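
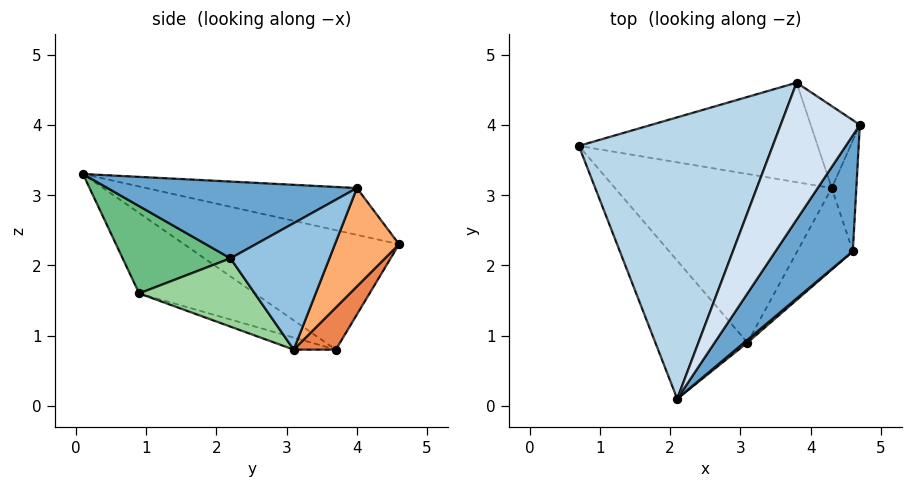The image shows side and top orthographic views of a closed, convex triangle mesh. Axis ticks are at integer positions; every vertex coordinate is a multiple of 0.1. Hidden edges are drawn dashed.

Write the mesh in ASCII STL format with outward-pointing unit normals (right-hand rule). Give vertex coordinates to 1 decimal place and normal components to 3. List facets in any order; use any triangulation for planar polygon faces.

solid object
 facet normal 0.647 -0.398 0.651
  outer loop
   vertex 4.6 2.2 2.1
   vertex 4.7 4.0 3.1
   vertex 2.1 0.1 3.3
  endloop
 endfacet
 facet normal 0.980 0.051 -0.191
  outer loop
   vertex 4.6 2.2 2.1
   vertex 4.3 3.1 0.8
   vertex 4.7 4.0 3.1
  endloop
 endfacet
 facet normal -0.489 0.361 0.794
  outer loop
   vertex 3.8 4.6 2.3
   vertex 0.7 3.7 0.8
   vertex 2.1 0.1 3.3
  endloop
 endfacet
 facet normal -0.475 0.358 0.804
  outer loop
   vertex 3.8 4.6 2.3
   vertex 2.1 0.1 3.3
   vertex 4.7 4.0 3.1
  endloop
 endfacet
 facet normal 0.120 0.722 -0.682
  outer loop
   vertex 3.8 4.6 2.3
   vertex 4.3 3.1 0.8
   vertex 0.7 3.7 0.8
  endloop
 endfacet
 facet normal 0.717 0.598 -0.359
  outer loop
   vertex 3.8 4.6 2.3
   vertex 4.7 4.0 3.1
   vertex 4.3 3.1 0.8
  endloop
 endfacet
 facet normal -0.519 -0.614 -0.594
  outer loop
   vertex 3.1 0.9 1.6
   vertex 2.1 0.1 3.3
   vertex 0.7 3.7 0.8
  endloop
 endfacet
 facet normal -0.053 -0.316 -0.947
  outer loop
   vertex 3.1 0.9 1.6
   vertex 0.7 3.7 0.8
   vertex 4.3 3.1 0.8
  endloop
 endfacet
 facet normal 0.650 -0.760 0.025
  outer loop
   vertex 3.1 0.9 1.6
   vertex 4.6 2.2 2.1
   vertex 2.1 0.1 3.3
  endloop
 endfacet
 facet normal 0.650 -0.547 -0.528
  outer loop
   vertex 3.1 0.9 1.6
   vertex 4.3 3.1 0.8
   vertex 4.6 2.2 2.1
  endloop
 endfacet
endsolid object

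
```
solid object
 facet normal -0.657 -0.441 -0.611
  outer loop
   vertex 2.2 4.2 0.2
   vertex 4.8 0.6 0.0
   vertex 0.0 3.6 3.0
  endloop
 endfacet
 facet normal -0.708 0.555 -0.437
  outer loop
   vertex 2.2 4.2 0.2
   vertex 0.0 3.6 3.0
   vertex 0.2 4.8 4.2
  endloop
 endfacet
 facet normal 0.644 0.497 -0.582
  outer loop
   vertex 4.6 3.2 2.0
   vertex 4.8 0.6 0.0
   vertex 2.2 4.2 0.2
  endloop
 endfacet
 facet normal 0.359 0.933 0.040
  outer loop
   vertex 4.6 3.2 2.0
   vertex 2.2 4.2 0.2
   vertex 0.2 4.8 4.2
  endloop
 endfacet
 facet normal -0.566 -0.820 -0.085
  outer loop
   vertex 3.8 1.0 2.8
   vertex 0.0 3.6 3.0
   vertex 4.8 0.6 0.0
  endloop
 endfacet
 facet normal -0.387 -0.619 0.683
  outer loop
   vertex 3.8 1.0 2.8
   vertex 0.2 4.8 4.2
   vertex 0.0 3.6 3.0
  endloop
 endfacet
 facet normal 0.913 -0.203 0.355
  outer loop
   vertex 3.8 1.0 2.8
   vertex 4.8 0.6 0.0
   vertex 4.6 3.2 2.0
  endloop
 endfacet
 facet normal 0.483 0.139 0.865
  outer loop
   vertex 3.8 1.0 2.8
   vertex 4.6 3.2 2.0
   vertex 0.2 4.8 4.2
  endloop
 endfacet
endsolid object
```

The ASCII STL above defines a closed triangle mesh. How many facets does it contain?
8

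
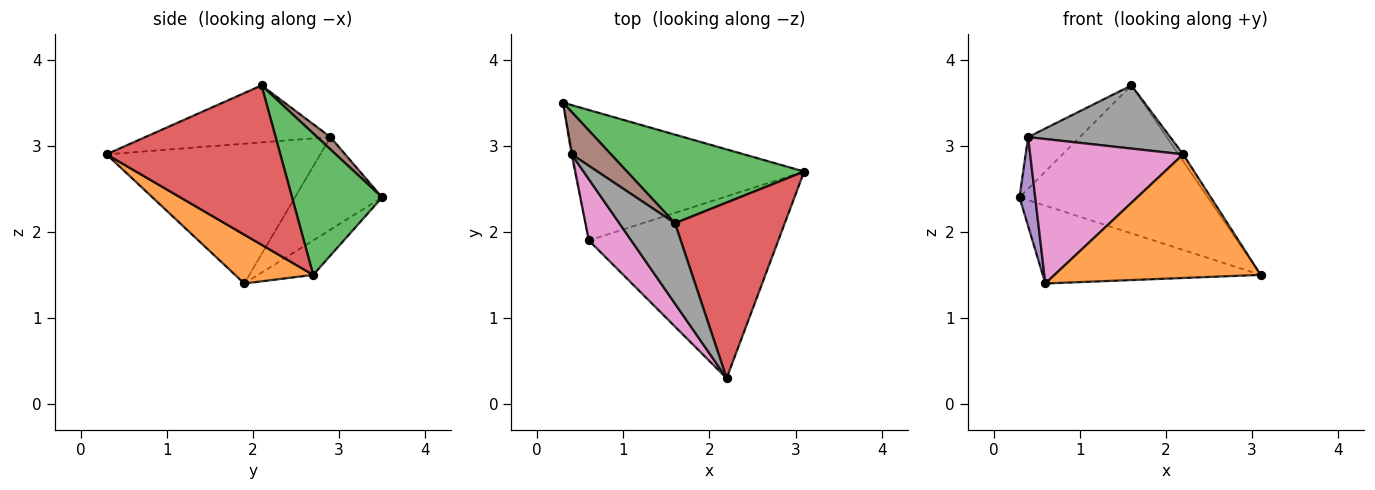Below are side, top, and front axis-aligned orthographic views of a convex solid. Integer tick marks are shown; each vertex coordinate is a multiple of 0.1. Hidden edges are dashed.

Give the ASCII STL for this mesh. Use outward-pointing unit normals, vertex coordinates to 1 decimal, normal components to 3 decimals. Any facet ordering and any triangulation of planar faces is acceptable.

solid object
 facet normal -0.129 0.508 -0.852
  outer loop
   vertex 0.6 1.9 1.4
   vertex 0.3 3.5 2.4
   vertex 3.1 2.7 1.5
  endloop
 endfacet
 facet normal 0.208 -0.550 -0.809
  outer loop
   vertex 0.6 1.9 1.4
   vertex 3.1 2.7 1.5
   vertex 2.2 0.3 2.9
  endloop
 endfacet
 facet normal 0.380 0.794 0.475
  outer loop
   vertex 1.6 2.1 3.7
   vertex 3.1 2.7 1.5
   vertex 0.3 3.5 2.4
  endloop
 endfacet
 facet normal 0.823 0.022 0.567
  outer loop
   vertex 1.6 2.1 3.7
   vertex 2.2 0.3 2.9
   vertex 3.1 2.7 1.5
  endloop
 endfacet
 facet normal -0.984 -0.177 -0.011
  outer loop
   vertex 0.4 2.9 3.1
   vertex 0.3 3.5 2.4
   vertex 0.6 1.9 1.4
  endloop
 endfacet
 facet normal 0.194 0.758 0.622
  outer loop
   vertex 0.4 2.9 3.1
   vertex 1.6 2.1 3.7
   vertex 0.3 3.5 2.4
  endloop
 endfacet
 facet normal -0.790 -0.565 0.239
  outer loop
   vertex 0.4 2.9 3.1
   vertex 0.6 1.9 1.4
   vertex 2.2 0.3 2.9
  endloop
 endfacet
 facet normal -0.627 -0.481 0.613
  outer loop
   vertex 0.4 2.9 3.1
   vertex 2.2 0.3 2.9
   vertex 1.6 2.1 3.7
  endloop
 endfacet
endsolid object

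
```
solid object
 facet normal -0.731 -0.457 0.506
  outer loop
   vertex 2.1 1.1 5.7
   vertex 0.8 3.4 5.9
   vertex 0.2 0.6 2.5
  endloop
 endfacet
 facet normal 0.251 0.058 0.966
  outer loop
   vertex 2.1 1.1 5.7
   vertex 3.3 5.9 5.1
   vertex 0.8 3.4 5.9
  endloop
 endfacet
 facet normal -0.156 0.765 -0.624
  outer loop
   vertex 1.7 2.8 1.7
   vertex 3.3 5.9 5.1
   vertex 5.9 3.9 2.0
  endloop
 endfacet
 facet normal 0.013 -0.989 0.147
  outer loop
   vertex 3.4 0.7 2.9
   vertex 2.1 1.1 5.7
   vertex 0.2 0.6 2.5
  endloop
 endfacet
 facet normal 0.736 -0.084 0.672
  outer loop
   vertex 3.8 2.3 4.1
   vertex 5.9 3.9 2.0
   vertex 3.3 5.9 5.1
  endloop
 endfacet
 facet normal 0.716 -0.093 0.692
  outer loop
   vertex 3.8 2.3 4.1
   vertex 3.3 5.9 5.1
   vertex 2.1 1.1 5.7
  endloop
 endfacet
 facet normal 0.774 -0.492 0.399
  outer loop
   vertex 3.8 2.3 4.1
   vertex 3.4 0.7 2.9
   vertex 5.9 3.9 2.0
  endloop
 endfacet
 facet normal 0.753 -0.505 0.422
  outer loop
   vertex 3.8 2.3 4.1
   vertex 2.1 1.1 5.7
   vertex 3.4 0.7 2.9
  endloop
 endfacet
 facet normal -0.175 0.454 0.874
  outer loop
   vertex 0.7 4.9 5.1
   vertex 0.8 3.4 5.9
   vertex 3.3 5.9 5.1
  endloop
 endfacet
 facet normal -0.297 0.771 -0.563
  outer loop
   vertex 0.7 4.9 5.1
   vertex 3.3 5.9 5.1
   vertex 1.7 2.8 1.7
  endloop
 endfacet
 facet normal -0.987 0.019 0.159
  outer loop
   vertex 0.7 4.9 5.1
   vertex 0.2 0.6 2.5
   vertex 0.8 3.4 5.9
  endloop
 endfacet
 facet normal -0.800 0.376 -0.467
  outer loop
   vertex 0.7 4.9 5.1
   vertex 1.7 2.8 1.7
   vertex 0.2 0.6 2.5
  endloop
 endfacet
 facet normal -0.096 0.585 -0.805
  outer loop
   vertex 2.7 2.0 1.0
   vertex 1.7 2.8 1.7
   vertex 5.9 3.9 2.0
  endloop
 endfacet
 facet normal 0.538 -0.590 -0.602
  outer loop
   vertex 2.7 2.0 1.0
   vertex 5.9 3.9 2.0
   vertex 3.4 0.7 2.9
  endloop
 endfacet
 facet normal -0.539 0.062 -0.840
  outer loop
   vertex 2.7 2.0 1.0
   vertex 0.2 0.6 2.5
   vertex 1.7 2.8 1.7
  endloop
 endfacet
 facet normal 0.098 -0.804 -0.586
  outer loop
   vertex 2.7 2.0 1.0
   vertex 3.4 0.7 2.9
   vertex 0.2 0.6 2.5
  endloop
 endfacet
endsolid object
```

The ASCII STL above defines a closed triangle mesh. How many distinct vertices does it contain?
10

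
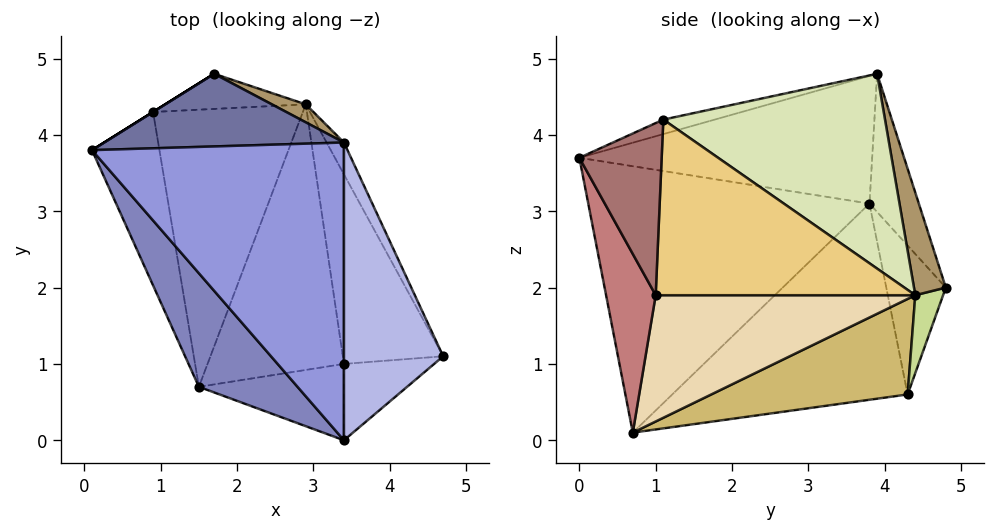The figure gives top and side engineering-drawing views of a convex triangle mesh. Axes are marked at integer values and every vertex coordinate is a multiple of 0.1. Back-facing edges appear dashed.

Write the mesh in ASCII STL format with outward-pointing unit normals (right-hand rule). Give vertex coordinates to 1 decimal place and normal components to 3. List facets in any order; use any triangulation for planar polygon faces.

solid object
 facet normal -0.248 0.868 0.429
  outer loop
   vertex 3.4 3.9 4.8
   vertex 1.7 4.8 2.0
   vertex 0.1 3.8 3.1
  endloop
 endfacet
 facet normal -0.747 -0.605 0.277
  outer loop
   vertex 3.4 0.0 3.7
   vertex 0.1 3.8 3.1
   vertex 1.5 0.7 0.1
  endloop
 endfacet
 facet normal -0.438 -0.244 0.865
  outer loop
   vertex 3.4 0.0 3.7
   vertex 3.4 3.9 4.8
   vertex 0.1 3.8 3.1
  endloop
 endfacet
 facet normal -0.139 -0.269 0.953
  outer loop
   vertex 3.4 0.0 3.7
   vertex 4.7 1.1 4.2
   vertex 3.4 3.9 4.8
  endloop
 endfacet
 facet normal -0.940 -0.112 -0.323
  outer loop
   vertex 0.9 4.3 0.6
   vertex 1.5 0.7 0.1
   vertex 0.1 3.8 3.1
  endloop
 endfacet
 facet normal -0.530 0.848 0.000
  outer loop
   vertex 0.9 4.3 0.6
   vertex 0.1 3.8 3.1
   vertex 1.7 4.8 2.0
  endloop
 endfacet
 facet normal 0.249 0.858 -0.449
  outer loop
   vertex 2.9 4.4 1.9
   vertex 0.9 4.3 0.6
   vertex 1.7 4.8 2.0
  endloop
 endfacet
 facet normal 0.897 0.434 -0.080
  outer loop
   vertex 2.9 4.4 1.9
   vertex 3.4 3.9 4.8
   vertex 4.7 1.1 4.2
  endloop
 endfacet
 facet normal 0.322 0.941 0.107
  outer loop
   vertex 2.9 4.4 1.9
   vertex 1.7 4.8 2.0
   vertex 3.4 3.9 4.8
  endloop
 endfacet
 facet normal 0.527 0.202 -0.826
  outer loop
   vertex 2.9 4.4 1.9
   vertex 1.5 0.7 0.1
   vertex 0.9 4.3 0.6
  endloop
 endfacet
 facet normal 0.861 0.127 -0.492
  outer loop
   vertex 3.4 1.0 1.9
   vertex 2.9 4.4 1.9
   vertex 4.7 1.1 4.2
  endloop
 endfacet
 facet normal 0.676 0.099 -0.730
  outer loop
   vertex 3.4 1.0 1.9
   vertex 1.5 0.7 0.1
   vertex 2.9 4.4 1.9
  endloop
 endfacet
 facet normal 0.680 -0.641 -0.356
  outer loop
   vertex 3.4 1.0 1.9
   vertex 4.7 1.1 4.2
   vertex 3.4 0.0 3.7
  endloop
 endfacet
 facet normal 0.513 -0.750 -0.417
  outer loop
   vertex 3.4 1.0 1.9
   vertex 3.4 0.0 3.7
   vertex 1.5 0.7 0.1
  endloop
 endfacet
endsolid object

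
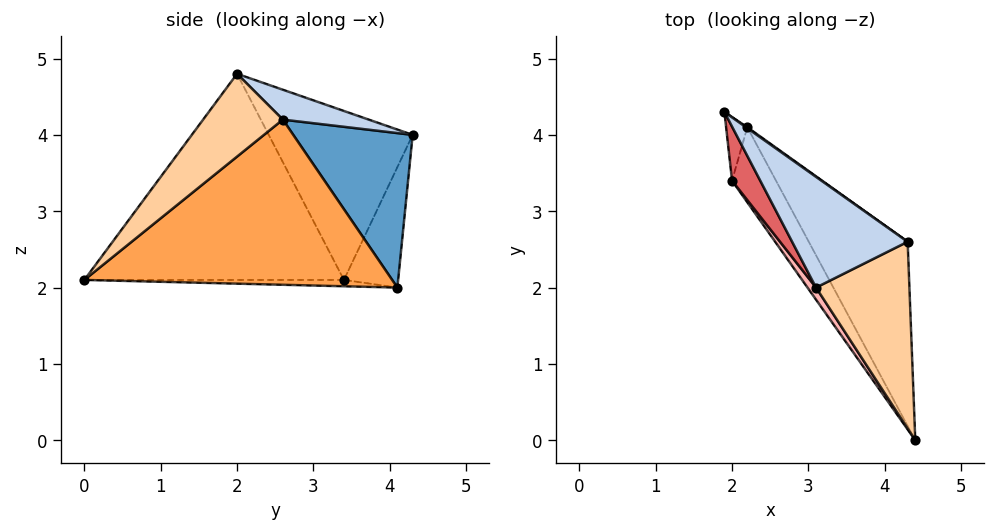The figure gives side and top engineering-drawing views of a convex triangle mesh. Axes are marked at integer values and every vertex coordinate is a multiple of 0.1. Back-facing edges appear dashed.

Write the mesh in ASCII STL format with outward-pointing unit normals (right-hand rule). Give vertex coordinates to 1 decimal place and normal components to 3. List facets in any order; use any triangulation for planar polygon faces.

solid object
 facet normal 0.578 0.816 0.005
  outer loop
   vertex 4.3 2.6 4.2
   vertex 2.2 4.1 2.0
   vertex 1.9 4.3 4.0
  endloop
 endfacet
 facet normal 0.227 0.423 0.877
  outer loop
   vertex 4.3 2.6 4.2
   vertex 1.9 4.3 4.0
   vertex 3.1 2.0 4.8
  endloop
 endfacet
 facet normal 0.783 0.409 -0.469
  outer loop
   vertex 4.3 2.6 4.2
   vertex 4.4 0.0 2.1
   vertex 2.2 4.1 2.0
  endloop
 endfacet
 facet normal 0.574 -0.501 0.648
  outer loop
   vertex 4.3 2.6 4.2
   vertex 3.1 2.0 4.8
   vertex 4.4 0.0 2.1
  endloop
 endfacet
 facet normal -0.954 0.249 -0.168
  outer loop
   vertex 2.0 3.4 2.1
   vertex 1.9 4.3 4.0
   vertex 2.2 4.1 2.0
  endloop
 endfacet
 facet normal -0.142 -0.100 -0.985
  outer loop
   vertex 2.0 3.4 2.1
   vertex 2.2 4.1 2.0
   vertex 4.4 0.0 2.1
  endloop
 endfacet
 facet normal -0.897 -0.416 0.150
  outer loop
   vertex 2.0 3.4 2.1
   vertex 3.1 2.0 4.8
   vertex 1.9 4.3 4.0
  endloop
 endfacet
 facet normal -0.817 -0.576 0.034
  outer loop
   vertex 2.0 3.4 2.1
   vertex 4.4 0.0 2.1
   vertex 3.1 2.0 4.8
  endloop
 endfacet
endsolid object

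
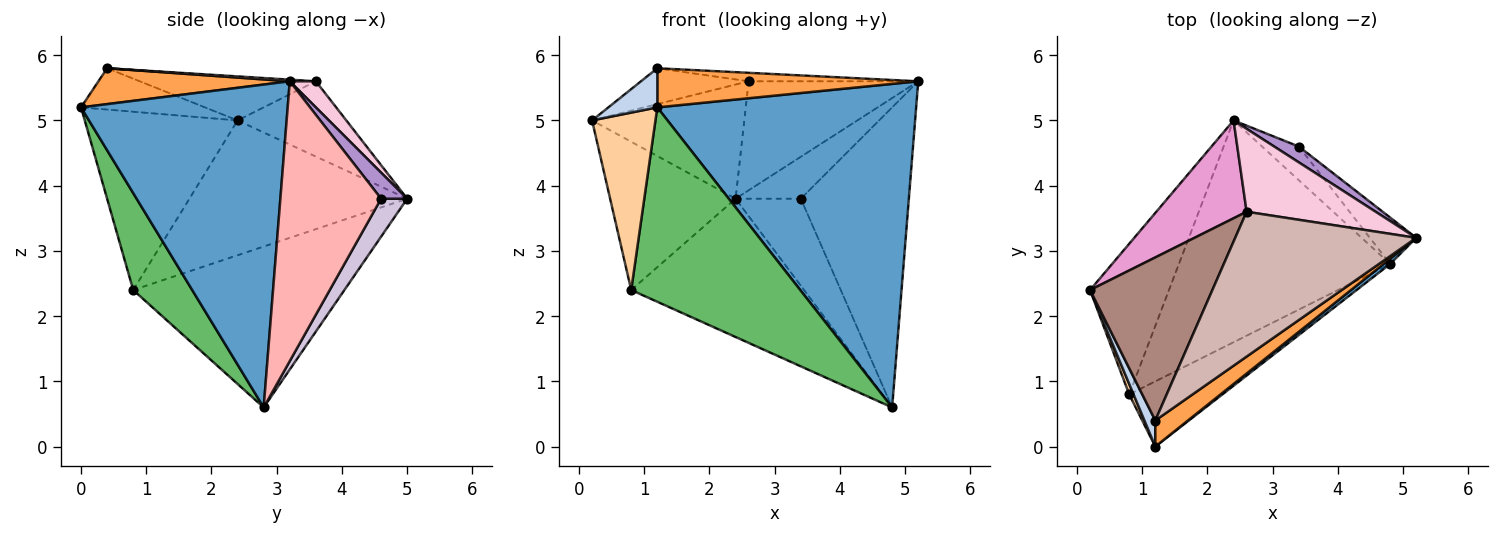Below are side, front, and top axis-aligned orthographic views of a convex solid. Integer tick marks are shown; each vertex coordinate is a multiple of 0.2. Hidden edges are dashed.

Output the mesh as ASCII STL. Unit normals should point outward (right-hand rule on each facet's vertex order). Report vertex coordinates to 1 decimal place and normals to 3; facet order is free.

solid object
 facet normal 0.624 -0.781 0.013
  outer loop
   vertex 4.8 2.8 0.6
   vertex 5.2 3.2 5.6
   vertex 1.2 0.0 5.2
  endloop
 endfacet
 facet normal -0.903 -0.357 0.238
  outer loop
   vertex 1.2 0.4 5.8
   vertex 0.2 2.4 5.0
   vertex 1.2 0.0 5.2
  endloop
 endfacet
 facet normal 0.521 -0.710 0.474
  outer loop
   vertex 1.2 0.4 5.8
   vertex 1.2 0.0 5.2
   vertex 5.2 3.2 5.6
  endloop
 endfacet
 facet normal -0.924 -0.383 0.023
  outer loop
   vertex 0.8 0.8 2.4
   vertex 1.2 0.0 5.2
   vertex 0.2 2.4 5.0
  endloop
 endfacet
 facet normal 0.314 -0.900 -0.302
  outer loop
   vertex 0.8 0.8 2.4
   vertex 4.8 2.8 0.6
   vertex 1.2 0.0 5.2
  endloop
 endfacet
 facet normal -0.773 0.445 -0.452
  outer loop
   vertex 0.8 0.8 2.4
   vertex 0.2 2.4 5.0
   vertex 2.4 5.0 3.8
  endloop
 endfacet
 facet normal -0.543 0.444 -0.713
  outer loop
   vertex 0.8 0.8 2.4
   vertex 2.4 5.0 3.8
   vertex 4.8 2.8 0.6
  endloop
 endfacet
 facet normal 0.678 0.727 -0.112
  outer loop
   vertex 3.4 4.6 3.8
   vertex 5.2 3.2 5.6
   vertex 4.8 2.8 0.6
  endloop
 endfacet
 facet normal 0.350 0.876 0.331
  outer loop
   vertex 3.4 4.6 3.8
   vertex 2.4 5.0 3.8
   vertex 5.2 3.2 5.6
  endloop
 endfacet
 facet normal 0.349 0.874 -0.339
  outer loop
   vertex 3.4 4.6 3.8
   vertex 4.8 2.8 0.6
   vertex 2.4 5.0 3.8
  endloop
 endfacet
 facet normal -0.332 0.203 0.921
  outer loop
   vertex 2.6 3.6 5.6
   vertex 0.2 2.4 5.0
   vertex 1.2 0.4 5.8
  endloop
 endfacet
 facet normal 0.009 0.058 0.998
  outer loop
   vertex 2.6 3.6 5.6
   vertex 1.2 0.4 5.8
   vertex 5.2 3.2 5.6
  endloop
 endfacet
 facet normal -0.477 0.667 0.572
  outer loop
   vertex 2.6 3.6 5.6
   vertex 2.4 5.0 3.8
   vertex 0.2 2.4 5.0
  endloop
 endfacet
 facet normal 0.122 0.790 0.601
  outer loop
   vertex 2.6 3.6 5.6
   vertex 5.2 3.2 5.6
   vertex 2.4 5.0 3.8
  endloop
 endfacet
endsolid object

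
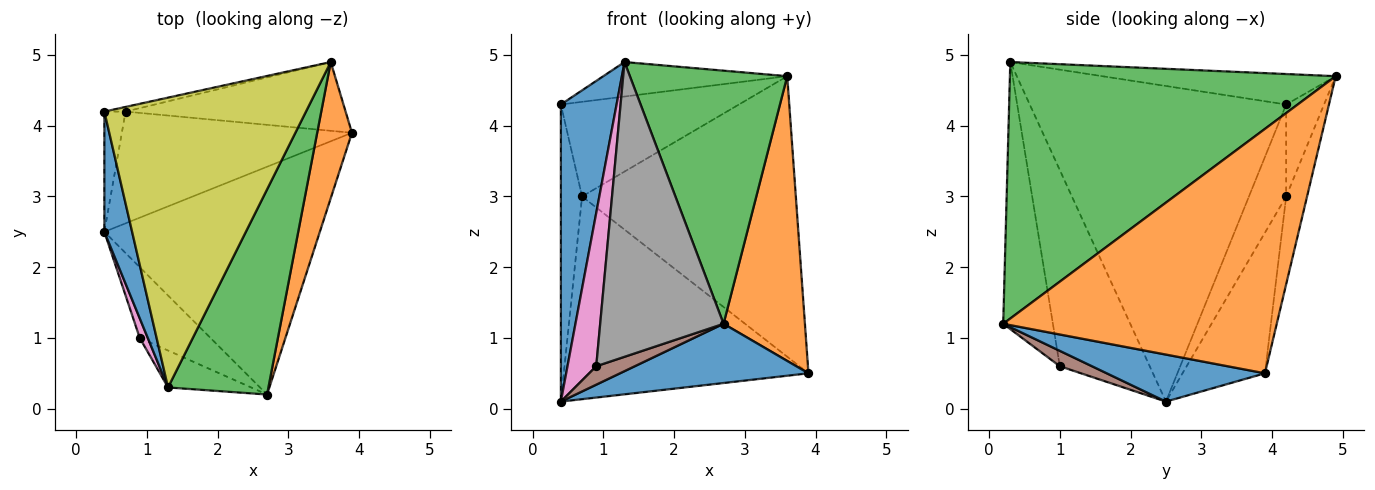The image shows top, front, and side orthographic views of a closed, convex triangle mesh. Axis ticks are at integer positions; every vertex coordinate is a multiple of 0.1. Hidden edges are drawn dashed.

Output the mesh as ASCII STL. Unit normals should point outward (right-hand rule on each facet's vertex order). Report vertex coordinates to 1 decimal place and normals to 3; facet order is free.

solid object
 facet normal 0.207 -0.246 -0.947
  outer loop
   vertex 2.7 0.2 1.2
   vertex 0.4 2.5 0.1
   vertex 3.9 3.9 0.5
  endloop
 endfacet
 facet normal 0.950 -0.282 0.135
  outer loop
   vertex 3.6 4.9 4.7
   vertex 2.7 0.2 1.2
   vertex 3.9 3.9 0.5
  endloop
 endfacet
 facet normal 0.849 -0.410 0.332
  outer loop
   vertex 1.3 0.3 4.9
   vertex 2.7 0.2 1.2
   vertex 3.6 4.9 4.7
  endloop
 endfacet
 facet normal -0.283 0.840 -0.463
  outer loop
   vertex 0.7 4.2 3.0
   vertex 3.9 3.9 0.5
   vertex 0.4 2.5 0.1
  endloop
 endfacet
 facet normal -0.094 0.967 -0.237
  outer loop
   vertex 0.7 4.2 3.0
   vertex 3.6 4.9 4.7
   vertex 3.9 3.9 0.5
  endloop
 endfacet
 facet normal 0.206 -0.247 -0.947
  outer loop
   vertex 0.9 1.0 0.6
   vertex 0.4 2.5 0.1
   vertex 2.7 0.2 1.2
  endloop
 endfacet
 facet normal -0.952 -0.304 0.039
  outer loop
   vertex 0.9 1.0 0.6
   vertex 1.3 0.3 4.9
   vertex 0.4 2.5 0.1
  endloop
 endfacet
 facet normal -0.371 -0.921 -0.115
  outer loop
   vertex 0.9 1.0 0.6
   vertex 2.7 0.2 1.2
   vertex 1.3 0.3 4.9
  endloop
 endfacet
 facet normal -0.148 0.117 0.982
  outer loop
   vertex 0.4 4.2 4.3
   vertex 1.3 0.3 4.9
   vertex 3.6 4.9 4.7
  endloop
 endfacet
 facet normal -0.208 0.977 -0.048
  outer loop
   vertex 0.4 4.2 4.3
   vertex 3.6 4.9 4.7
   vertex 0.7 4.2 3.0
  endloop
 endfacet
 facet normal -0.974 -0.212 0.086
  outer loop
   vertex 0.4 4.2 4.3
   vertex 0.4 2.5 0.1
   vertex 1.3 0.3 4.9
  endloop
 endfacet
 facet normal -0.852 0.486 -0.197
  outer loop
   vertex 0.4 4.2 4.3
   vertex 0.7 4.2 3.0
   vertex 0.4 2.5 0.1
  endloop
 endfacet
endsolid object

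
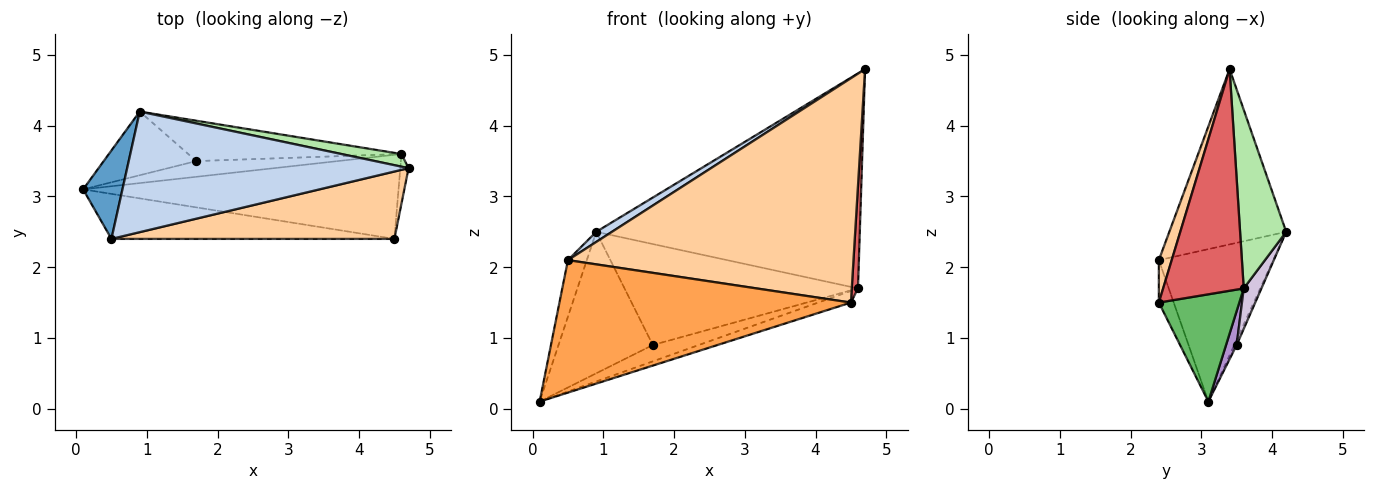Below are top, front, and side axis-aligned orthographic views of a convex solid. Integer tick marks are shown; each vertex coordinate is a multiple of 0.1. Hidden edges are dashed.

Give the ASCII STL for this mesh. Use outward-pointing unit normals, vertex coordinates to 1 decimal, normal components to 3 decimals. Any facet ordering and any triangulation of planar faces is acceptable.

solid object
 facet normal -0.956 0.158 0.246
  outer loop
   vertex 0.5 2.4 2.1
   vertex 0.9 4.2 2.5
   vertex 0.1 3.1 0.1
  endloop
 endfacet
 facet normal -0.527 -0.071 0.847
  outer loop
   vertex 0.5 2.4 2.1
   vertex 4.7 3.4 4.8
   vertex 0.9 4.2 2.5
  endloop
 endfacet
 facet normal -0.048 -0.946 -0.321
  outer loop
   vertex 0.5 2.4 2.1
   vertex 0.1 3.1 0.1
   vertex 4.5 2.4 1.5
  endloop
 endfacet
 facet normal 0.043 -0.957 0.287
  outer loop
   vertex 0.5 2.4 2.1
   vertex 4.5 2.4 1.5
   vertex 4.7 3.4 4.8
  endloop
 endfacet
 facet normal 0.319 0.130 -0.939
  outer loop
   vertex 4.6 3.6 1.7
   vertex 4.5 2.4 1.5
   vertex 0.1 3.1 0.1
  endloop
 endfacet
 facet normal 0.172 0.983 0.058
  outer loop
   vertex 4.6 3.6 1.7
   vertex 0.9 4.2 2.5
   vertex 4.7 3.4 4.8
  endloop
 endfacet
 facet normal 0.996 -0.077 -0.037
  outer loop
   vertex 4.6 3.6 1.7
   vertex 4.7 3.4 4.8
   vertex 4.5 2.4 1.5
  endloop
 endfacet
 facet normal -0.023 0.912 -0.410
  outer loop
   vertex 1.7 3.5 0.9
   vertex 0.1 3.1 0.1
   vertex 0.9 4.2 2.5
  endloop
 endfacet
 facet normal 0.164 0.711 -0.684
  outer loop
   vertex 1.7 3.5 0.9
   vertex 4.6 3.6 1.7
   vertex 0.1 3.1 0.1
  endloop
 endfacet
 facet normal 0.070 0.926 -0.370
  outer loop
   vertex 1.7 3.5 0.9
   vertex 0.9 4.2 2.5
   vertex 4.6 3.6 1.7
  endloop
 endfacet
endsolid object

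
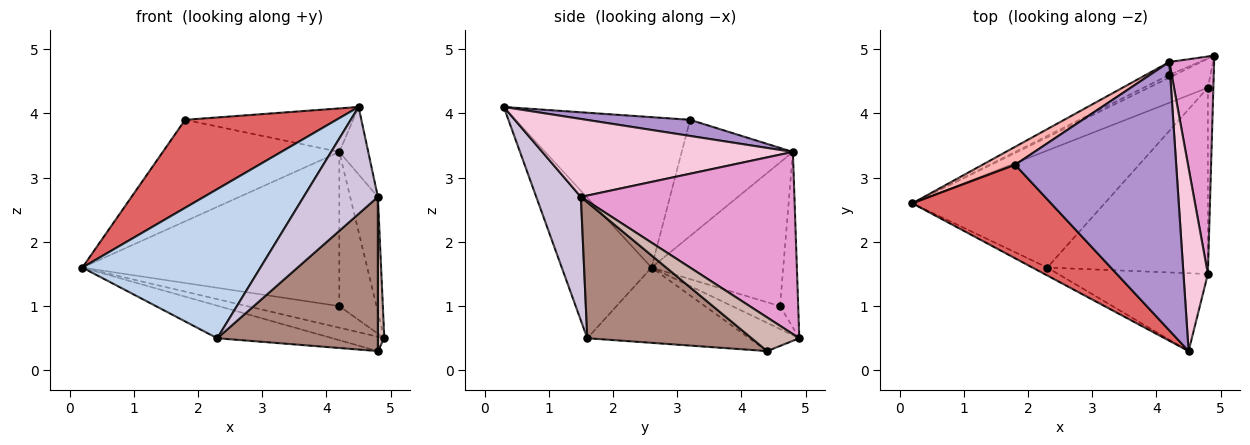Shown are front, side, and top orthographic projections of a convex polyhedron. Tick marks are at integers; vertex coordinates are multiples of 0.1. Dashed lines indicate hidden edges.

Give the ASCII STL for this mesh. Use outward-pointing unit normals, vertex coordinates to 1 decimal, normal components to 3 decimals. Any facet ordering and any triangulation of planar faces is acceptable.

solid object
 facet normal -0.393 0.408 -0.824
  outer loop
   vertex 4.8 4.4 0.3
   vertex 0.2 2.6 1.6
   vertex 4.9 4.9 0.5
  endloop
 endfacet
 facet normal -0.450 -0.892 -0.047
  outer loop
   vertex 2.3 1.6 0.5
   vertex 4.5 0.3 4.1
   vertex 0.2 2.6 1.6
  endloop
 endfacet
 facet normal -0.353 0.251 -0.901
  outer loop
   vertex 2.3 1.6 0.5
   vertex 0.2 2.6 1.6
   vertex 4.8 4.4 0.3
  endloop
 endfacet
 facet normal -0.458 0.882 -0.112
  outer loop
   vertex 4.2 4.6 1.0
   vertex 4.9 4.9 0.5
   vertex 0.2 2.6 1.6
  endloop
 endfacet
 facet normal -0.455 0.887 -0.074
  outer loop
   vertex 4.2 4.6 1.0
   vertex 0.2 2.6 1.6
   vertex 4.2 4.8 3.4
  endloop
 endfacet
 facet normal -0.437 0.896 -0.075
  outer loop
   vertex 4.2 4.6 1.0
   vertex 4.2 4.8 3.4
   vertex 4.9 4.9 0.5
  endloop
 endfacet
 facet normal -0.620 -0.538 0.571
  outer loop
   vertex 1.8 3.2 3.9
   vertex 0.2 2.6 1.6
   vertex 4.5 0.3 4.1
  endloop
 endfacet
 facet normal -0.527 0.837 0.148
  outer loop
   vertex 1.8 3.2 3.9
   vertex 4.2 4.8 3.4
   vertex 0.2 2.6 1.6
  endloop
 endfacet
 facet normal 0.098 0.159 0.982
  outer loop
   vertex 1.8 3.2 3.9
   vertex 4.5 0.3 4.1
   vertex 4.2 4.8 3.4
  endloop
 endfacet
 facet normal 0.437 -0.727 -0.530
  outer loop
   vertex 4.8 1.5 2.7
   vertex 4.5 0.3 4.1
   vertex 2.3 1.6 0.5
  endloop
 endfacet
 facet normal 0.546 -0.534 -0.645
  outer loop
   vertex 4.8 1.5 2.7
   vertex 2.3 1.6 0.5
   vertex 4.8 4.4 0.3
  endloop
 endfacet
 facet normal 0.978 -0.132 -0.159
  outer loop
   vertex 4.8 1.5 2.7
   vertex 4.8 4.4 0.3
   vertex 4.9 4.9 0.5
  endloop
 endfacet
 facet normal 0.963 0.125 0.237
  outer loop
   vertex 4.8 1.5 2.7
   vertex 4.9 4.9 0.5
   vertex 4.2 4.8 3.4
  endloop
 endfacet
 facet normal 0.949 0.109 0.297
  outer loop
   vertex 4.8 1.5 2.7
   vertex 4.2 4.8 3.4
   vertex 4.5 0.3 4.1
  endloop
 endfacet
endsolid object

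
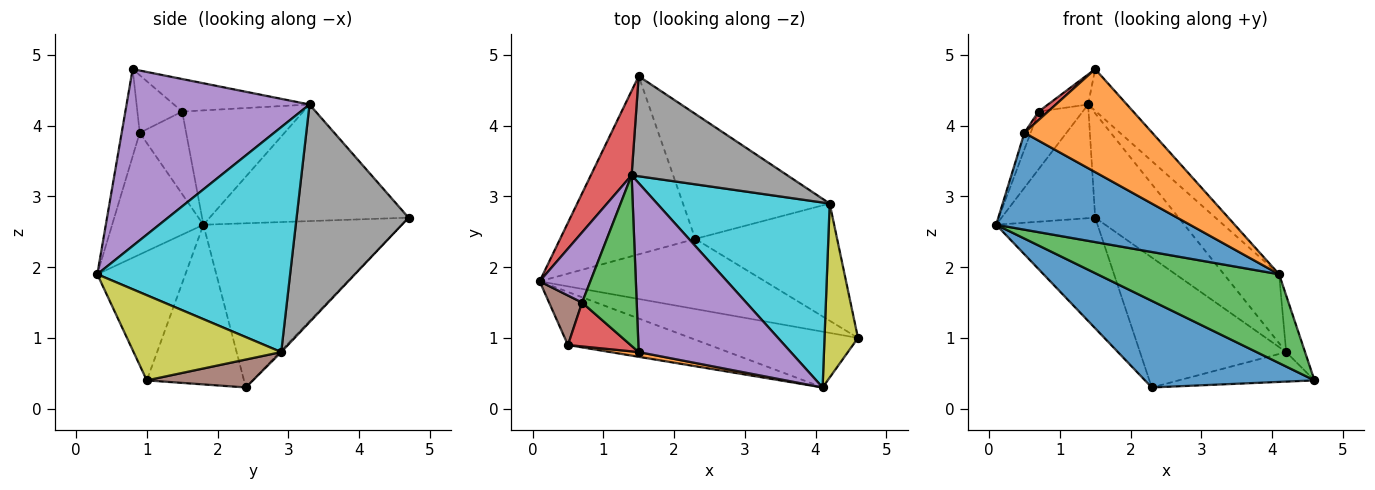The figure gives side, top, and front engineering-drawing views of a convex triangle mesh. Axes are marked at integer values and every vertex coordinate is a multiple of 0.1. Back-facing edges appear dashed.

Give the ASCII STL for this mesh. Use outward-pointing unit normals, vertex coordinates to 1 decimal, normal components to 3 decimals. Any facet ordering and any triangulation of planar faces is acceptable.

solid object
 facet normal -0.407 -0.710 -0.575
  outer loop
   vertex 2.3 2.4 0.3
   vertex 4.6 1.0 0.4
   vertex 0.1 1.8 2.6
  endloop
 endfacet
 facet normal -0.718 0.367 -0.591
  outer loop
   vertex 2.3 2.4 0.3
   vertex 0.1 1.8 2.6
   vertex 1.5 4.7 2.7
  endloop
 endfacet
 facet normal -0.380 -0.783 -0.492
  outer loop
   vertex 4.1 0.3 1.9
   vertex 0.1 1.8 2.6
   vertex 4.6 1.0 0.4
  endloop
 endfacet
 facet normal -0.863 0.406 0.301
  outer loop
   vertex 1.4 3.3 4.3
   vertex 1.5 4.7 2.7
   vertex 0.1 1.8 2.6
  endloop
 endfacet
 facet normal 0.749 0.159 0.644
  outer loop
   vertex 1.4 3.3 4.3
   vertex 1.5 0.8 4.8
   vertex 4.1 0.3 1.9
  endloop
 endfacet
 facet normal 0.187 0.240 -0.952
  outer loop
   vertex 4.2 2.9 0.8
   vertex 4.6 1.0 0.4
   vertex 2.3 2.4 0.3
  endloop
 endfacet
 facet normal -0.007 0.721 -0.693
  outer loop
   vertex 4.2 2.9 0.8
   vertex 2.3 2.4 0.3
   vertex 1.5 4.7 2.7
  endloop
 endfacet
 facet normal 0.696 0.519 0.497
  outer loop
   vertex 4.2 2.9 0.8
   vertex 1.5 4.7 2.7
   vertex 1.4 3.3 4.3
  endloop
 endfacet
 facet normal 0.924 0.118 0.363
  outer loop
   vertex 4.2 2.9 0.8
   vertex 4.1 0.3 1.9
   vertex 4.6 1.0 0.4
  endloop
 endfacet
 facet normal 0.774 0.221 0.594
  outer loop
   vertex 4.2 2.9 0.8
   vertex 1.4 3.3 4.3
   vertex 4.1 0.3 1.9
  endloop
 endfacet
 facet normal -0.382 -0.811 -0.444
  outer loop
   vertex 0.5 0.9 3.9
   vertex 0.1 1.8 2.6
   vertex 4.1 0.3 1.9
  endloop
 endfacet
 facet normal -0.140 -0.989 0.045
  outer loop
   vertex 0.5 0.9 3.9
   vertex 4.1 0.3 1.9
   vertex 1.5 0.8 4.8
  endloop
 endfacet
 facet normal -0.506 0.150 0.849
  outer loop
   vertex 0.7 1.5 4.2
   vertex 1.5 0.8 4.8
   vertex 1.4 3.3 4.3
  endloop
 endfacet
 facet normal -0.670 -0.141 0.729
  outer loop
   vertex 0.7 1.5 4.2
   vertex 0.5 0.9 3.9
   vertex 1.5 0.8 4.8
  endloop
 endfacet
 facet normal -0.867 0.316 0.385
  outer loop
   vertex 0.7 1.5 4.2
   vertex 1.4 3.3 4.3
   vertex 0.1 1.8 2.6
  endloop
 endfacet
 facet normal -0.921 0.123 0.369
  outer loop
   vertex 0.7 1.5 4.2
   vertex 0.1 1.8 2.6
   vertex 0.5 0.9 3.9
  endloop
 endfacet
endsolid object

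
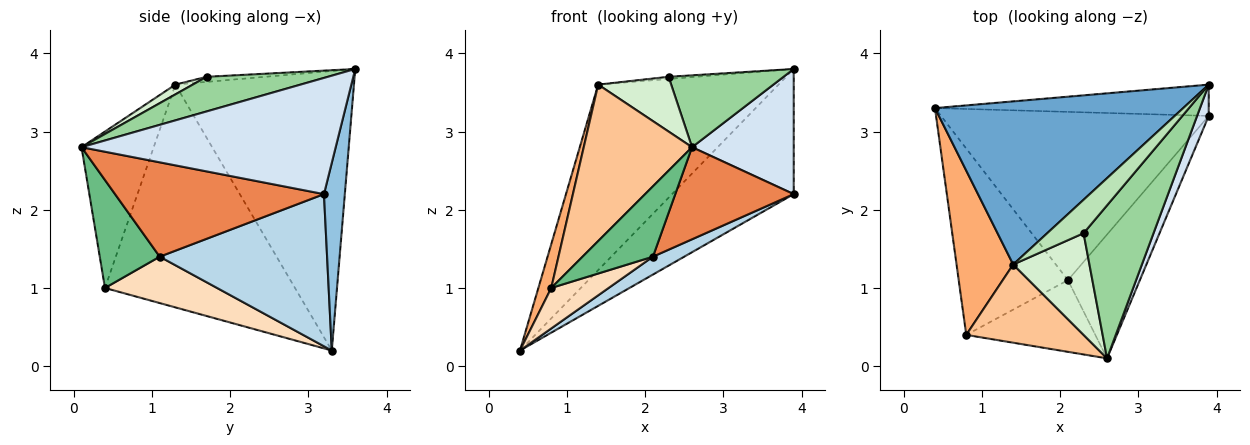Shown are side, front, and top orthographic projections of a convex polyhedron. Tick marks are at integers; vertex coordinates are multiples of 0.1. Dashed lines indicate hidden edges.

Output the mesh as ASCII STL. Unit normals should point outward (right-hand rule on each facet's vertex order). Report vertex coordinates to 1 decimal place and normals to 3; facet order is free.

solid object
 facet normal -0.597 0.603 0.530
  outer loop
   vertex 1.4 1.3 3.6
   vertex 3.9 3.6 3.8
   vertex 0.4 3.3 0.2
  endloop
 endfacet
 facet normal 0.164 0.957 -0.239
  outer loop
   vertex 3.9 3.2 2.2
   vertex 0.4 3.3 0.2
   vertex 3.9 3.6 3.8
  endloop
 endfacet
 facet normal 0.492 -0.092 -0.866
  outer loop
   vertex 3.9 3.2 2.2
   vertex 2.1 1.1 1.4
   vertex 0.4 3.3 0.2
  endloop
 endfacet
 facet normal 0.925 -0.370 0.092
  outer loop
   vertex 3.9 3.2 2.2
   vertex 3.9 3.6 3.8
   vertex 2.6 0.1 2.8
  endloop
 endfacet
 facet normal 0.725 -0.411 -0.553
  outer loop
   vertex 3.9 3.2 2.2
   vertex 2.6 0.1 2.8
   vertex 2.1 1.1 1.4
  endloop
 endfacet
 facet normal -0.967 -0.066 0.246
  outer loop
   vertex 0.8 0.4 1.0
   vertex 1.4 1.3 3.6
   vertex 0.4 3.3 0.2
  endloop
 endfacet
 facet normal -0.512 -0.768 0.384
  outer loop
   vertex 0.8 0.4 1.0
   vertex 2.6 0.1 2.8
   vertex 1.4 1.3 3.6
  endloop
 endfacet
 facet normal 0.383 -0.196 -0.903
  outer loop
   vertex 0.8 0.4 1.0
   vertex 0.4 3.3 0.2
   vertex 2.1 1.1 1.4
  endloop
 endfacet
 facet normal 0.512 -0.602 -0.613
  outer loop
   vertex 0.8 0.4 1.0
   vertex 2.1 1.1 1.4
   vertex 2.6 0.1 2.8
  endloop
 endfacet
 facet normal 0.409 -0.388 0.826
  outer loop
   vertex 2.3 1.7 3.7
   vertex 2.6 0.1 2.8
   vertex 3.9 3.6 3.8
  endloop
 endfacet
 facet normal -0.139 0.065 0.988
  outer loop
   vertex 2.3 1.7 3.7
   vertex 3.9 3.6 3.8
   vertex 1.4 1.3 3.6
  endloop
 endfacet
 facet normal 0.112 -0.471 0.875
  outer loop
   vertex 2.3 1.7 3.7
   vertex 1.4 1.3 3.6
   vertex 2.6 0.1 2.8
  endloop
 endfacet
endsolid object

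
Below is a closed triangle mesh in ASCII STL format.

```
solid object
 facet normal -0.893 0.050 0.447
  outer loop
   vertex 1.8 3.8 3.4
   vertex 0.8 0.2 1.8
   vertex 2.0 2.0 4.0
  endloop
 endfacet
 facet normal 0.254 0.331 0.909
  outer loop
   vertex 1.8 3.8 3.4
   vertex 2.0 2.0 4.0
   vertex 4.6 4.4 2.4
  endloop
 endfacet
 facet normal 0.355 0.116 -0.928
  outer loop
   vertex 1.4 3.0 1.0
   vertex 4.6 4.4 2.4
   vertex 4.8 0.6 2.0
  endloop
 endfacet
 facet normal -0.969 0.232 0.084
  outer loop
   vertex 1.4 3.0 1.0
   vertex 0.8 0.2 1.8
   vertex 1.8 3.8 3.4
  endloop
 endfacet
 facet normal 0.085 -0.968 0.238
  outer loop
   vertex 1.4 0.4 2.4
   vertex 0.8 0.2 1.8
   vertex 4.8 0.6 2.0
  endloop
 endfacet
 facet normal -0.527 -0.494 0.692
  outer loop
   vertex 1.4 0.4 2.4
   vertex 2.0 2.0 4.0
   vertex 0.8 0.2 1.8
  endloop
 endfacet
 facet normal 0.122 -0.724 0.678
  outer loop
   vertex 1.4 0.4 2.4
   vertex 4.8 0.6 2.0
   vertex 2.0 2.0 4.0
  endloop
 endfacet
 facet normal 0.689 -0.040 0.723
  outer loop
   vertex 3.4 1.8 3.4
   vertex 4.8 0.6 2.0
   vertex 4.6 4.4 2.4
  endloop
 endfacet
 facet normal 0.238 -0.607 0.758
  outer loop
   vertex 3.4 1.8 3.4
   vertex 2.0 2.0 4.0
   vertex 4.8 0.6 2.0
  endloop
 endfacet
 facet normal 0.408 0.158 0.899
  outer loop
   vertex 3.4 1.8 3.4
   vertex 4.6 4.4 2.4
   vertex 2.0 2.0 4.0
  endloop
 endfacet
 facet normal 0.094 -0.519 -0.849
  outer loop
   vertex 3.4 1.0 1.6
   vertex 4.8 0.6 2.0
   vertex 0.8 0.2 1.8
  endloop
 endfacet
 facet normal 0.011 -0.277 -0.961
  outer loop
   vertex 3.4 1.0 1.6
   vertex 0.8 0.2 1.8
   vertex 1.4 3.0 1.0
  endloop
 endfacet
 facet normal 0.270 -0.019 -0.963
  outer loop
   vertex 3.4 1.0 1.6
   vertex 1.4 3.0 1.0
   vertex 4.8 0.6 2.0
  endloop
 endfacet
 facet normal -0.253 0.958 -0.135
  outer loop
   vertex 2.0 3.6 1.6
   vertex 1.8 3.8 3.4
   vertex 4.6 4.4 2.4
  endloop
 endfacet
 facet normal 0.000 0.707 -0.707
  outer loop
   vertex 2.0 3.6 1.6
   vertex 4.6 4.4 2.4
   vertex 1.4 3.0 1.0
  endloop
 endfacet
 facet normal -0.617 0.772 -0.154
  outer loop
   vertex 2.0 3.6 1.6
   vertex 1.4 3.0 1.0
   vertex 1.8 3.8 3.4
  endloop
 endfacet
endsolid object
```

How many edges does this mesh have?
24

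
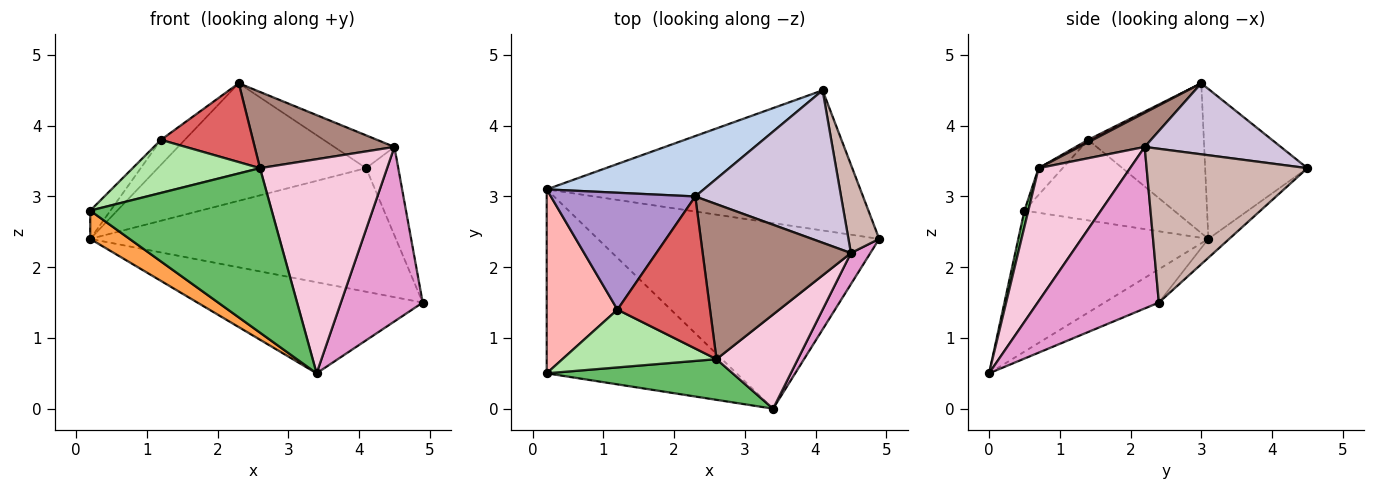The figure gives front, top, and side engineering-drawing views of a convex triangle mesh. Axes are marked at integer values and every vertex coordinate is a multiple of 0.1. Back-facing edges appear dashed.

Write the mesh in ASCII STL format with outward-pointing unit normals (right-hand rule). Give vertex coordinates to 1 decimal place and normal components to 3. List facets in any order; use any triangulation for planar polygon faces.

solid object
 facet normal -0.045 0.661 -0.749
  outer loop
   vertex 0.2 3.1 2.4
   vertex 4.1 4.5 3.4
   vertex 4.9 2.4 1.5
  endloop
 endfacet
 facet normal -0.400 0.815 0.419
  outer loop
   vertex 0.2 3.1 2.4
   vertex 2.3 3.0 4.6
   vertex 4.1 4.5 3.4
  endloop
 endfacet
 facet normal -0.592 -0.123 -0.797
  outer loop
   vertex 3.4 0.0 0.5
   vertex 0.2 0.5 2.8
   vertex 0.2 3.1 2.4
  endloop
 endfacet
 facet normal -0.106 0.438 -0.893
  outer loop
   vertex 3.4 0.0 0.5
   vertex 0.2 3.1 2.4
   vertex 4.9 2.4 1.5
  endloop
 endfacet
 facet normal 0.021 -0.971 0.240
  outer loop
   vertex 3.4 0.0 0.5
   vertex 2.6 0.7 3.4
   vertex 0.2 0.5 2.8
  endloop
 endfacet
 facet normal -0.127 -0.671 0.731
  outer loop
   vertex 1.2 1.4 3.8
   vertex 0.2 0.5 2.8
   vertex 2.6 0.7 3.4
  endloop
 endfacet
 facet normal 0.024 -0.460 0.888
  outer loop
   vertex 1.2 1.4 3.8
   vertex 2.6 0.7 3.4
   vertex 2.3 3.0 4.6
  endloop
 endfacet
 facet normal -0.747 0.101 0.657
  outer loop
   vertex 1.2 1.4 3.8
   vertex 0.2 3.1 2.4
   vertex 0.2 0.5 2.8
  endloop
 endfacet
 facet normal -0.712 0.146 0.687
  outer loop
   vertex 1.2 1.4 3.8
   vertex 2.3 3.0 4.6
   vertex 0.2 3.1 2.4
  endloop
 endfacet
 facet normal 0.430 0.190 0.883
  outer loop
   vertex 4.5 2.2 3.7
   vertex 4.1 4.5 3.4
   vertex 2.3 3.0 4.6
  endloop
 endfacet
 facet normal 0.202 -0.432 0.879
  outer loop
   vertex 4.5 2.2 3.7
   vertex 2.3 3.0 4.6
   vertex 2.6 0.7 3.4
  endloop
 endfacet
 facet normal 0.962 0.192 0.192
  outer loop
   vertex 4.5 2.2 3.7
   vertex 4.9 2.4 1.5
   vertex 4.1 4.5 3.4
  endloop
 endfacet
 facet normal 0.825 -0.557 0.099
  outer loop
   vertex 4.5 2.2 3.7
   vertex 3.4 0.0 0.5
   vertex 4.9 2.4 1.5
  endloop
 endfacet
 facet normal 0.550 -0.764 0.336
  outer loop
   vertex 4.5 2.2 3.7
   vertex 2.6 0.7 3.4
   vertex 3.4 0.0 0.5
  endloop
 endfacet
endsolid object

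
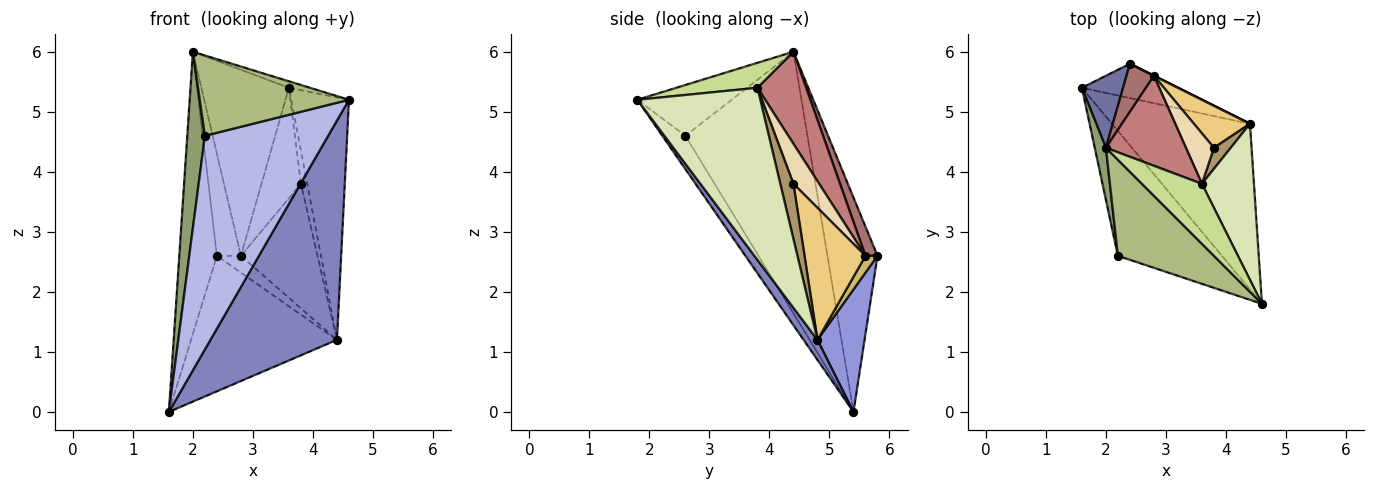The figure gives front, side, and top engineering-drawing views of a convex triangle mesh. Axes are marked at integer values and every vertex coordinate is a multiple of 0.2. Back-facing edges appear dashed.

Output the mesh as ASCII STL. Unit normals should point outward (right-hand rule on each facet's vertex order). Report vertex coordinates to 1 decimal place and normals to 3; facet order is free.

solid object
 facet normal -0.790 0.594 0.152
  outer loop
   vertex 2.0 4.4 6.0
   vertex 2.4 5.8 2.6
   vertex 1.6 5.4 0.0
  endloop
 endfacet
 facet normal 0.087 -0.795 -0.601
  outer loop
   vertex 4.4 4.8 1.2
   vertex 4.6 1.8 5.2
   vertex 1.6 5.4 0.0
  endloop
 endfacet
 facet normal 0.299 0.925 -0.234
  outer loop
   vertex 4.4 4.8 1.2
   vertex 1.6 5.4 0.0
   vertex 2.4 5.8 2.6
  endloop
 endfacet
 facet normal -0.160 -0.852 -0.498
  outer loop
   vertex 2.2 2.6 4.6
   vertex 1.6 5.4 0.0
   vertex 4.6 1.8 5.2
  endloop
 endfacet
 facet normal -0.989 -0.143 0.042
  outer loop
   vertex 2.2 2.6 4.6
   vertex 2.0 4.4 6.0
   vertex 1.6 5.4 0.0
  endloop
 endfacet
 facet normal -0.376 -0.595 0.711
  outer loop
   vertex 2.2 2.6 4.6
   vertex 4.6 1.8 5.2
   vertex 2.0 4.4 6.0
  endloop
 endfacet
 facet normal 0.382 0.099 0.919
  outer loop
   vertex 3.6 3.8 5.4
   vertex 2.0 4.4 6.0
   vertex 4.6 1.8 5.2
  endloop
 endfacet
 facet normal 0.873 0.410 0.264
  outer loop
   vertex 3.6 3.8 5.4
   vertex 4.6 1.8 5.2
   vertex 4.4 4.8 1.2
  endloop
 endfacet
 facet normal 0.870 0.416 0.265
  outer loop
   vertex 3.8 4.4 3.8
   vertex 3.6 3.8 5.4
   vertex 4.4 4.8 1.2
  endloop
 endfacet
 facet normal 0.447 0.894 0.000
  outer loop
   vertex 2.8 5.6 2.6
   vertex 4.4 4.8 1.2
   vertex 2.4 5.8 2.6
  endloop
 endfacet
 facet normal 0.602 0.757 0.255
  outer loop
   vertex 2.8 5.6 2.6
   vertex 3.8 4.4 3.8
   vertex 4.4 4.8 1.2
  endloop
 endfacet
 facet normal 0.510 0.782 0.357
  outer loop
   vertex 2.8 5.6 2.6
   vertex 3.6 3.8 5.4
   vertex 3.8 4.4 3.8
  endloop
 endfacet
 facet normal 0.412 0.824 0.388
  outer loop
   vertex 2.8 5.6 2.6
   vertex 2.4 5.8 2.6
   vertex 2.0 4.4 6.0
  endloop
 endfacet
 facet normal 0.448 0.805 0.389
  outer loop
   vertex 2.8 5.6 2.6
   vertex 2.0 4.4 6.0
   vertex 3.6 3.8 5.4
  endloop
 endfacet
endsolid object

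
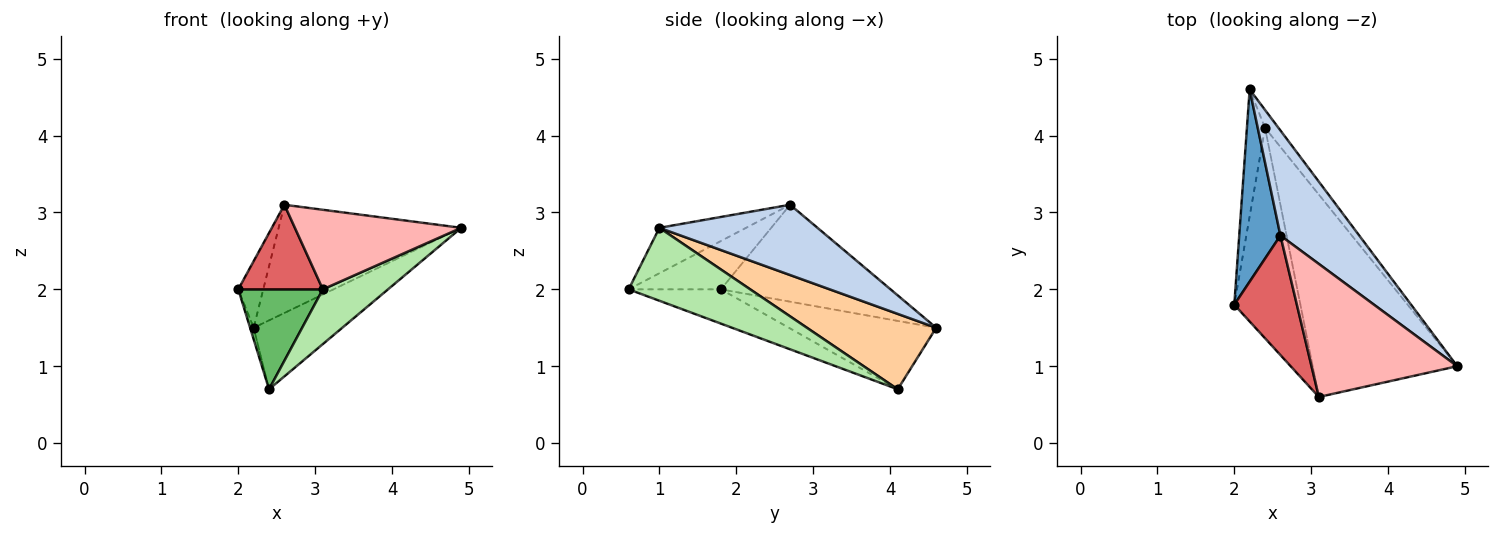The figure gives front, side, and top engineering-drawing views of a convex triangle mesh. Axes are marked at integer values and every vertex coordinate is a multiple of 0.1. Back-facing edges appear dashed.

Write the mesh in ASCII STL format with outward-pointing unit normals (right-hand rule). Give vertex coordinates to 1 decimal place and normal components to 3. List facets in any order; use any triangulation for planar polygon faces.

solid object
 facet normal -0.912 0.134 0.388
  outer loop
   vertex 2.6 2.7 3.1
   vertex 2.2 4.6 1.5
   vertex 2.0 1.8 2.0
  endloop
 endfacet
 facet normal 0.528 0.609 0.592
  outer loop
   vertex 2.6 2.7 3.1
   vertex 4.9 1.0 2.8
   vertex 2.2 4.6 1.5
  endloop
 endfacet
 facet normal -0.966 0.023 -0.256
  outer loop
   vertex 2.4 4.1 0.7
   vertex 2.0 1.8 2.0
   vertex 2.2 4.6 1.5
  endloop
 endfacet
 facet normal 0.816 0.559 -0.146
  outer loop
   vertex 2.4 4.1 0.7
   vertex 2.2 4.6 1.5
   vertex 4.9 1.0 2.8
  endloop
 endfacet
 facet normal -0.424 -0.389 -0.818
  outer loop
   vertex 3.1 0.6 2.0
   vertex 2.0 1.8 2.0
   vertex 2.4 4.1 0.7
  endloop
 endfacet
 facet normal 0.438 -0.235 -0.868
  outer loop
   vertex 3.1 0.6 2.0
   vertex 2.4 4.1 0.7
   vertex 4.9 1.0 2.8
  endloop
 endfacet
 facet normal -0.533 -0.489 0.691
  outer loop
   vertex 3.1 0.6 2.0
   vertex 2.6 2.7 3.1
   vertex 2.0 1.8 2.0
  endloop
 endfacet
 facet normal -0.258 -0.496 0.829
  outer loop
   vertex 3.1 0.6 2.0
   vertex 4.9 1.0 2.8
   vertex 2.6 2.7 3.1
  endloop
 endfacet
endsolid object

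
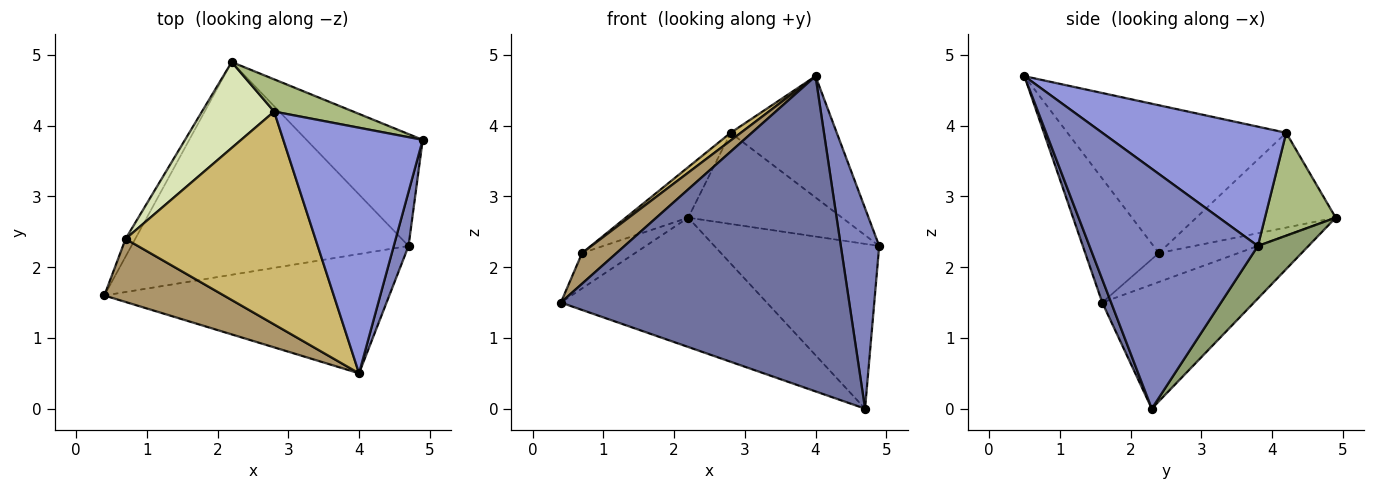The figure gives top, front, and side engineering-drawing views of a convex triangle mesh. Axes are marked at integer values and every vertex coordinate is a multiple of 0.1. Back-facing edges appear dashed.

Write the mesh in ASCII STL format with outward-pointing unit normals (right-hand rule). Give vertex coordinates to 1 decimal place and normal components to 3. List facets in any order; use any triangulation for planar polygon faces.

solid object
 facet normal 0.029 -0.935 -0.354
  outer loop
   vertex 4.7 2.3 0.0
   vertex 4.0 0.5 4.7
   vertex 0.4 1.6 1.5
  endloop
 endfacet
 facet normal 0.973 -0.222 0.060
  outer loop
   vertex 4.7 2.3 0.0
   vertex 4.9 3.8 2.3
   vertex 4.0 0.5 4.7
  endloop
 endfacet
 facet normal 0.609 0.351 0.711
  outer loop
   vertex 2.8 4.2 3.9
   vertex 4.0 0.5 4.7
   vertex 4.9 3.8 2.3
  endloop
 endfacet
 facet normal -0.357 0.485 -0.798
  outer loop
   vertex 2.2 4.9 2.7
   vertex 4.7 2.3 0.0
   vertex 0.4 1.6 1.5
  endloop
 endfacet
 facet normal 0.246 0.802 -0.544
  outer loop
   vertex 2.2 4.9 2.7
   vertex 4.9 3.8 2.3
   vertex 4.7 2.3 0.0
  endloop
 endfacet
 facet normal 0.398 0.865 0.306
  outer loop
   vertex 2.2 4.9 2.7
   vertex 2.8 4.2 3.9
   vertex 4.9 3.8 2.3
  endloop
 endfacet
 facet normal -0.802 0.535 -0.267
  outer loop
   vertex 0.7 2.4 2.2
   vertex 2.2 4.9 2.7
   vertex 0.4 1.6 1.5
  endloop
 endfacet
 facet normal -0.750 0.336 0.571
  outer loop
   vertex 0.7 2.4 2.2
   vertex 2.8 4.2 3.9
   vertex 2.2 4.9 2.7
  endloop
 endfacet
 facet normal -0.682 -0.320 0.658
  outer loop
   vertex 0.7 2.4 2.2
   vertex 0.4 1.6 1.5
   vertex 4.0 0.5 4.7
  endloop
 endfacet
 facet normal -0.614 -0.029 0.789
  outer loop
   vertex 0.7 2.4 2.2
   vertex 4.0 0.5 4.7
   vertex 2.8 4.2 3.9
  endloop
 endfacet
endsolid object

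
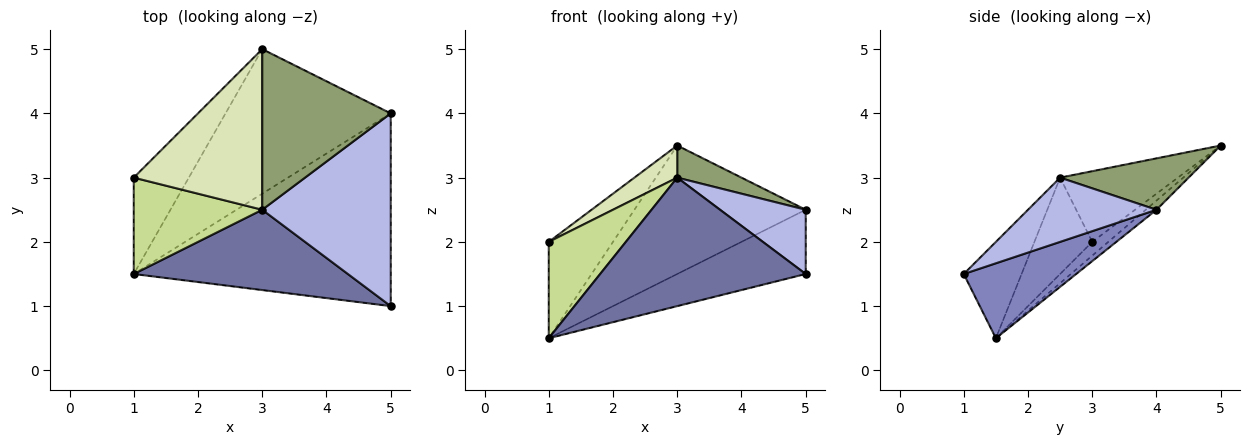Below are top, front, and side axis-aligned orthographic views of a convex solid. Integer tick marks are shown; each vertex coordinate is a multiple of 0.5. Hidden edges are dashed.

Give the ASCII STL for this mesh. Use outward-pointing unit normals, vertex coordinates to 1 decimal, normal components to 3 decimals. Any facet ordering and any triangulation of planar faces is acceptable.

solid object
 facet normal -0.232 -0.825 0.516
  outer loop
   vertex 3.0 2.5 3.0
   vertex 1.0 1.5 0.5
   vertex 5.0 1.0 1.5
  endloop
 endfacet
 facet normal 0.267 0.305 -0.914
  outer loop
   vertex 5.0 4.0 2.5
   vertex 5.0 1.0 1.5
   vertex 1.0 1.5 0.5
  endloop
 endfacet
 facet normal -0.041 0.664 -0.747
  outer loop
   vertex 5.0 4.0 2.5
   vertex 1.0 1.5 0.5
   vertex 3.0 5.0 3.5
  endloop
 endfacet
 facet normal 0.429 -0.286 0.857
  outer loop
   vertex 5.0 4.0 2.5
   vertex 3.0 2.5 3.0
   vertex 5.0 1.0 1.5
  endloop
 endfacet
 facet normal 0.365 -0.183 0.913
  outer loop
   vertex 5.0 4.0 2.5
   vertex 3.0 5.0 3.5
   vertex 3.0 2.5 3.0
  endloop
 endfacet
 facet normal -0.174 0.696 -0.696
  outer loop
   vertex 1.0 3.0 2.0
   vertex 3.0 5.0 3.5
   vertex 1.0 1.5 0.5
  endloop
 endfacet
 facet normal -0.469 -0.625 0.625
  outer loop
   vertex 1.0 3.0 2.0
   vertex 1.0 1.5 0.5
   vertex 3.0 2.5 3.0
  endloop
 endfacet
 facet normal -0.475 -0.173 0.863
  outer loop
   vertex 1.0 3.0 2.0
   vertex 3.0 2.5 3.0
   vertex 3.0 5.0 3.5
  endloop
 endfacet
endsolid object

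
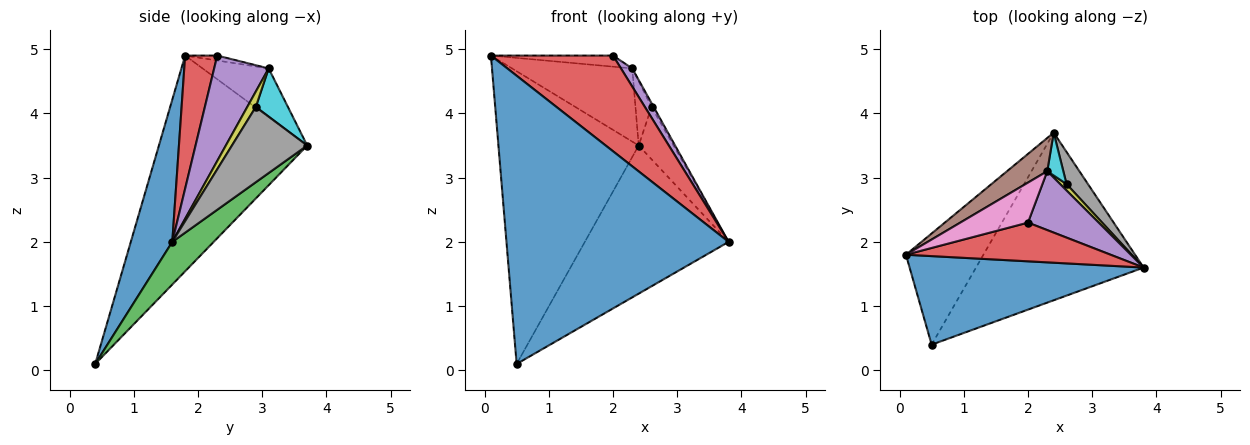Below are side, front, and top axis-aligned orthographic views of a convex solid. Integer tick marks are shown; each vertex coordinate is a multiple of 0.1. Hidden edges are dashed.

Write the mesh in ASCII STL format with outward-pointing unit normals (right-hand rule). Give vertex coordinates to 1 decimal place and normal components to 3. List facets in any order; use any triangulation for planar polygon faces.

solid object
 facet normal 0.176 -0.941 0.289
  outer loop
   vertex 0.5 0.4 0.1
   vertex 3.8 1.6 2.0
   vertex 0.1 1.8 4.9
  endloop
 endfacet
 facet normal -0.703 0.665 -0.253
  outer loop
   vertex 0.5 0.4 0.1
   vertex 0.1 1.8 4.9
   vertex 2.4 3.7 3.5
  endloop
 endfacet
 facet normal 0.187 0.651 -0.736
  outer loop
   vertex 0.5 0.4 0.1
   vertex 2.4 3.7 3.5
   vertex 3.8 1.6 2.0
  endloop
 endfacet
 facet normal 0.237 -0.901 0.364
  outer loop
   vertex 2.0 2.3 4.9
   vertex 0.1 1.8 4.9
   vertex 3.8 1.6 2.0
  endloop
 endfacet
 facet normal 0.818 -0.170 0.549
  outer loop
   vertex 2.3 3.1 4.7
   vertex 2.0 2.3 4.9
   vertex 3.8 1.6 2.0
  endloop
 endfacet
 facet normal -0.448 0.814 0.370
  outer loop
   vertex 2.3 3.1 4.7
   vertex 2.4 3.7 3.5
   vertex 0.1 1.8 4.9
  endloop
 endfacet
 facet normal -0.070 0.267 0.961
  outer loop
   vertex 2.3 3.1 4.7
   vertex 0.1 1.8 4.9
   vertex 2.0 2.3 4.9
  endloop
 endfacet
 facet normal 0.879 0.407 0.250
  outer loop
   vertex 2.6 2.9 4.1
   vertex 3.8 1.6 2.0
   vertex 2.4 3.7 3.5
  endloop
 endfacet
 facet normal 0.899 0.225 0.375
  outer loop
   vertex 2.6 2.9 4.1
   vertex 2.3 3.1 4.7
   vertex 3.8 1.6 2.0
  endloop
 endfacet
 facet normal 0.857 0.429 0.286
  outer loop
   vertex 2.6 2.9 4.1
   vertex 2.4 3.7 3.5
   vertex 2.3 3.1 4.7
  endloop
 endfacet
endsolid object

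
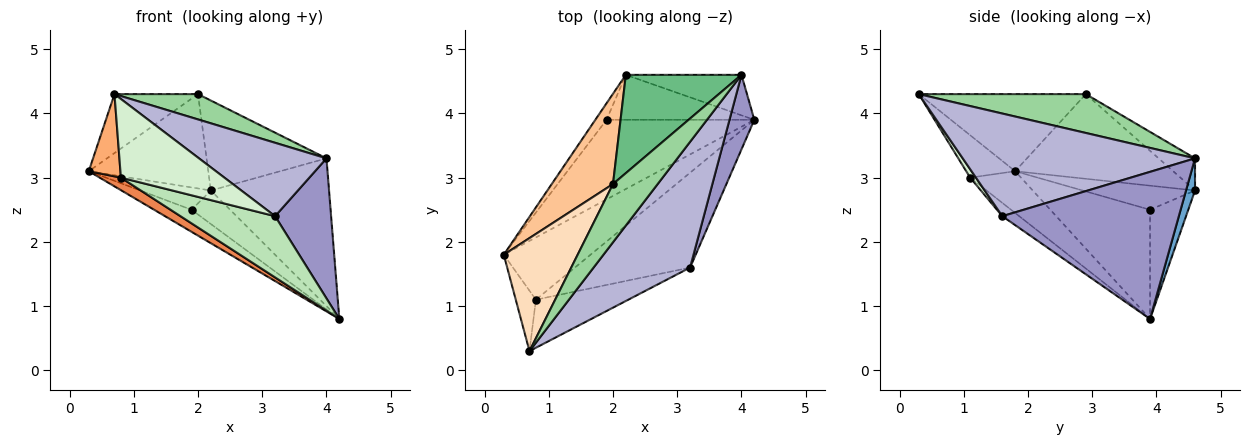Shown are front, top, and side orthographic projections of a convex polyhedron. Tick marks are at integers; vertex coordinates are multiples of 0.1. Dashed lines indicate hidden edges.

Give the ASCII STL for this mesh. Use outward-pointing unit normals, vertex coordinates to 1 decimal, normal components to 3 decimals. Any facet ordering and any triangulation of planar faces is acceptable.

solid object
 facet normal 0.073 0.962 -0.263
  outer loop
   vertex 4.0 4.6 3.3
   vertex 4.2 3.9 0.8
   vertex 2.2 4.6 2.8
  endloop
 endfacet
 facet normal -0.580 0.218 -0.785
  outer loop
   vertex 1.9 3.9 2.5
   vertex 4.2 3.9 0.8
   vertex 0.3 1.8 3.1
  endloop
 endfacet
 facet normal -0.787 0.495 -0.367
  outer loop
   vertex 1.9 3.9 2.5
   vertex 0.3 1.8 3.1
   vertex 2.2 4.6 2.8
  endloop
 endfacet
 facet normal -0.510 0.514 -0.690
  outer loop
   vertex 1.9 3.9 2.5
   vertex 2.2 4.6 2.8
   vertex 4.2 3.9 0.8
  endloop
 endfacet
 facet normal -0.427 -0.178 -0.887
  outer loop
   vertex 0.8 1.1 3.0
   vertex 0.3 1.8 3.1
   vertex 4.2 3.9 0.8
  endloop
 endfacet
 facet normal -0.780 -0.504 -0.370
  outer loop
   vertex 0.8 1.1 3.0
   vertex 0.7 0.3 4.3
   vertex 0.3 1.8 3.1
  endloop
 endfacet
 facet normal -0.691 0.522 0.500
  outer loop
   vertex 2.0 2.9 4.3
   vertex 2.2 4.6 2.8
   vertex 0.3 1.8 3.1
  endloop
 endfacet
 facet normal -0.679 0.340 0.651
  outer loop
   vertex 2.0 2.9 4.3
   vertex 0.3 1.8 3.1
   vertex 0.7 0.3 4.3
  endloop
 endfacet
 facet normal -0.201 0.661 0.723
  outer loop
   vertex 2.0 2.9 4.3
   vertex 4.0 4.6 3.3
   vertex 2.2 4.6 2.8
  endloop
 endfacet
 facet normal 0.623 -0.312 0.717
  outer loop
   vertex 2.0 2.9 4.3
   vertex 0.7 0.3 4.3
   vertex 4.0 4.6 3.3
  endloop
 endfacet
 facet normal -0.097 -0.540 -0.836
  outer loop
   vertex 3.2 1.6 2.4
   vertex 0.8 1.1 3.0
   vertex 4.2 3.9 0.8
  endloop
 endfacet
 facet normal 0.047 -0.852 -0.521
  outer loop
   vertex 3.2 1.6 2.4
   vertex 0.7 0.3 4.3
   vertex 0.8 1.1 3.0
  endloop
 endfacet
 facet normal 0.941 -0.299 0.159
  outer loop
   vertex 3.2 1.6 2.4
   vertex 4.2 3.9 0.8
   vertex 4.0 4.6 3.3
  endloop
 endfacet
 facet normal 0.676 -0.371 0.636
  outer loop
   vertex 3.2 1.6 2.4
   vertex 4.0 4.6 3.3
   vertex 0.7 0.3 4.3
  endloop
 endfacet
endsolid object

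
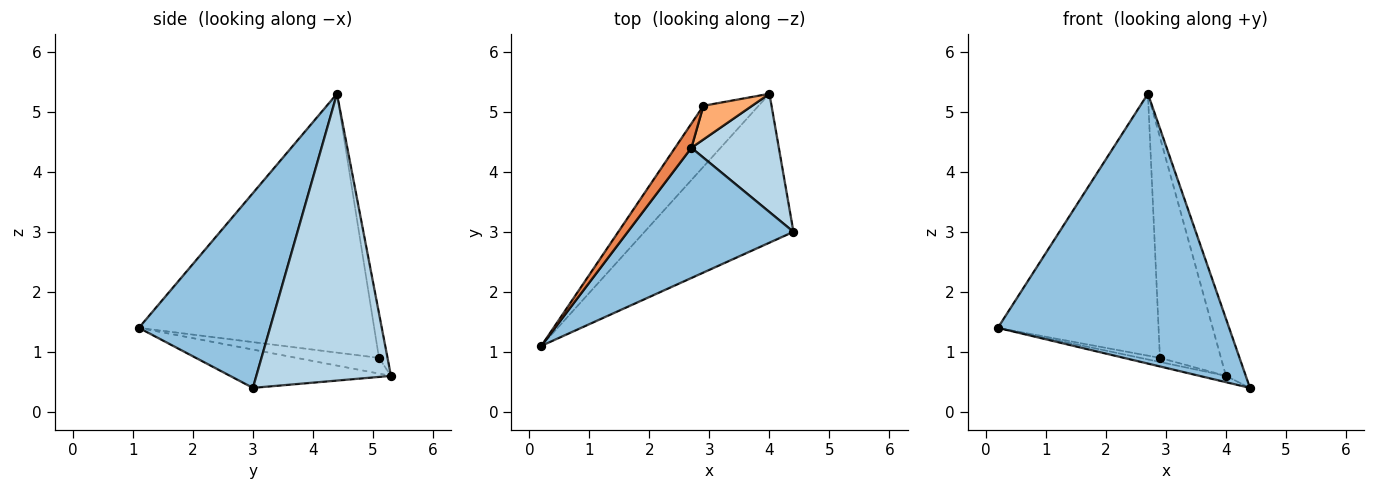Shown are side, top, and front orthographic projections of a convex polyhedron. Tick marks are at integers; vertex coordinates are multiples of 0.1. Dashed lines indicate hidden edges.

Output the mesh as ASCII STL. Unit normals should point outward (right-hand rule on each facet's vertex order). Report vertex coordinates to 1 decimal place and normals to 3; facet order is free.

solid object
 facet normal -0.249 0.041 -0.968
  outer loop
   vertex 4.0 5.3 0.6
   vertex 4.4 3.0 0.4
   vertex 0.2 1.1 1.4
  endloop
 endfacet
 facet normal 0.455 -0.802 0.387
  outer loop
   vertex 2.7 4.4 5.3
   vertex 0.2 1.1 1.4
   vertex 4.4 3.0 0.4
  endloop
 endfacet
 facet normal 0.947 0.140 0.289
  outer loop
   vertex 2.7 4.4 5.3
   vertex 4.4 3.0 0.4
   vertex 4.0 5.3 0.6
  endloop
 endfacet
 facet normal -0.273 0.065 -0.960
  outer loop
   vertex 2.9 5.1 0.9
   vertex 4.0 5.3 0.6
   vertex 0.2 1.1 1.4
  endloop
 endfacet
 facet normal -0.825 0.563 0.052
  outer loop
   vertex 2.9 5.1 0.9
   vertex 0.2 1.1 1.4
   vertex 2.7 4.4 5.3
  endloop
 endfacet
 facet normal -0.137 0.979 0.150
  outer loop
   vertex 2.9 5.1 0.9
   vertex 2.7 4.4 5.3
   vertex 4.0 5.3 0.6
  endloop
 endfacet
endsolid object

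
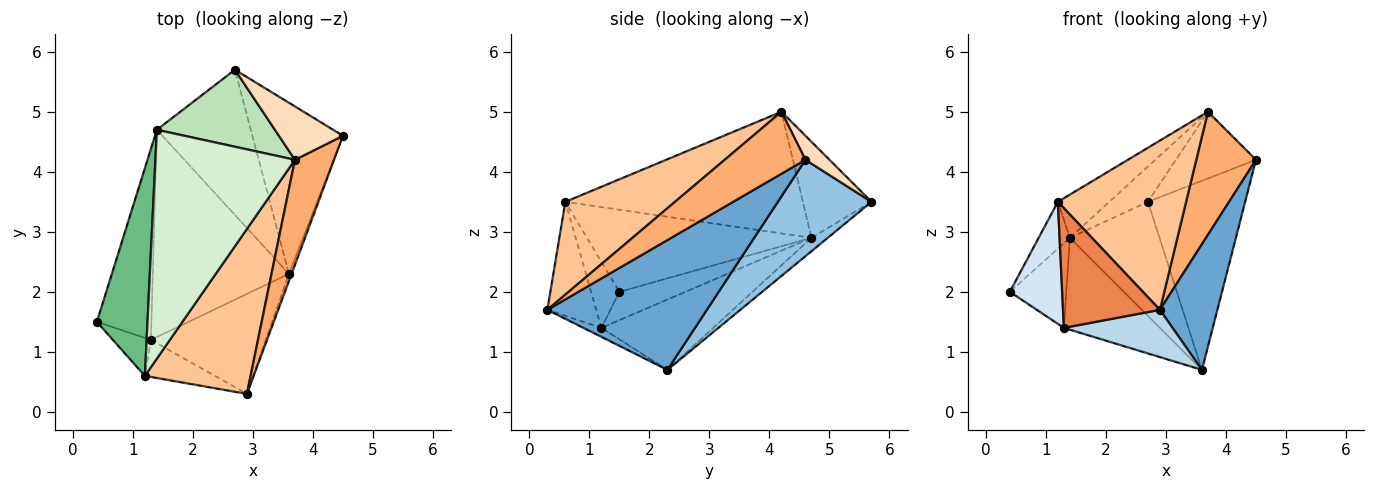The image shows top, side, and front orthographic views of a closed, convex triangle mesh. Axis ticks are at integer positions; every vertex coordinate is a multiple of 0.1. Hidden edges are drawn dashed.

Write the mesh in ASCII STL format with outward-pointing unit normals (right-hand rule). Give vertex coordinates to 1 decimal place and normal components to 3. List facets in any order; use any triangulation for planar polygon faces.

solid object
 facet normal 0.941 -0.339 -0.019
  outer loop
   vertex 3.6 2.3 0.7
   vertex 4.5 4.6 4.2
   vertex 2.9 0.3 1.7
  endloop
 endfacet
 facet normal 0.581 0.603 -0.546
  outer loop
   vertex 2.7 5.7 3.5
   vertex 4.5 4.6 4.2
   vertex 3.6 2.3 0.7
  endloop
 endfacet
 facet normal -0.071 -0.426 -0.902
  outer loop
   vertex 1.3 1.2 1.4
   vertex 3.6 2.3 0.7
   vertex 2.9 0.3 1.7
  endloop
 endfacet
 facet normal -0.459 -0.848 -0.264
  outer loop
   vertex 1.3 1.2 1.4
   vertex 1.2 0.6 3.5
   vertex 0.4 1.5 2.0
  endloop
 endfacet
 facet normal -0.434 -0.861 -0.267
  outer loop
   vertex 1.3 1.2 1.4
   vertex 2.9 0.3 1.7
   vertex 1.2 0.6 3.5
  endloop
 endfacet
 facet normal 0.717 -0.530 0.452
  outer loop
   vertex 3.7 4.2 5.0
   vertex 2.9 0.3 1.7
   vertex 4.5 4.6 4.2
  endloop
 endfacet
 facet normal 0.522 -0.611 0.595
  outer loop
   vertex 3.7 4.2 5.0
   vertex 1.2 0.6 3.5
   vertex 2.9 0.3 1.7
  endloop
 endfacet
 facet normal 0.228 0.760 0.608
  outer loop
   vertex 3.7 4.2 5.0
   vertex 4.5 4.6 4.2
   vertex 2.7 5.7 3.5
  endloop
 endfacet
 facet normal -0.845 0.118 0.521
  outer loop
   vertex 1.4 4.7 2.9
   vertex 0.4 1.5 2.0
   vertex 1.2 0.6 3.5
  endloop
 endfacet
 facet normal -0.112 0.614 -0.781
  outer loop
   vertex 1.4 4.7 2.9
   vertex 2.7 5.7 3.5
   vertex 3.6 2.3 0.7
  endloop
 endfacet
 facet normal -0.595 0.335 0.731
  outer loop
   vertex 1.4 4.7 2.9
   vertex 3.7 4.2 5.0
   vertex 2.7 5.7 3.5
  endloop
 endfacet
 facet normal -0.651 0.141 0.746
  outer loop
   vertex 1.4 4.7 2.9
   vertex 1.2 0.6 3.5
   vertex 3.7 4.2 5.0
  endloop
 endfacet
 facet normal -0.429 0.366 -0.826
  outer loop
   vertex 1.4 4.7 2.9
   vertex 1.3 1.2 1.4
   vertex 0.4 1.5 2.0
  endloop
 endfacet
 facet normal -0.427 0.366 -0.827
  outer loop
   vertex 1.4 4.7 2.9
   vertex 3.6 2.3 0.7
   vertex 1.3 1.2 1.4
  endloop
 endfacet
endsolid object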